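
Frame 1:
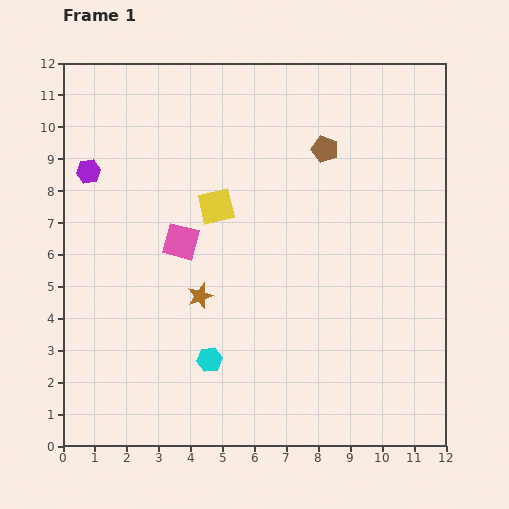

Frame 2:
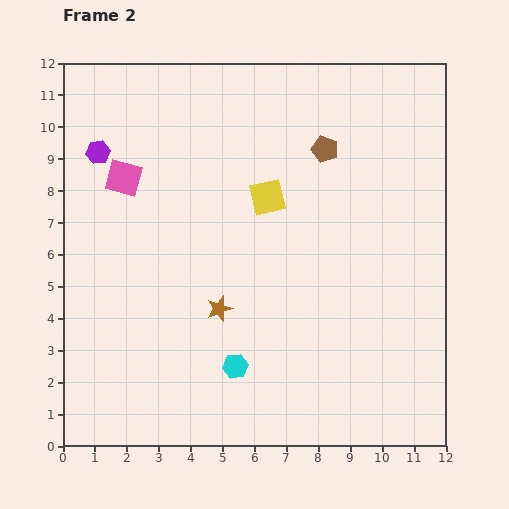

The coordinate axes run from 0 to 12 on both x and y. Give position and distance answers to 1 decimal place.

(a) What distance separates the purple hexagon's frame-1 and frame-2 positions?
0.7

The purple hexagon moved from (0.8, 8.6) to (1.1, 9.2), a distance of √(0.3² + 0.6²) ≈ 0.7.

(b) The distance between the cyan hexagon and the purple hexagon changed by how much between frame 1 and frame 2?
+1.0

Distance in frame 1: 7.0. Distance in frame 2: 8.0.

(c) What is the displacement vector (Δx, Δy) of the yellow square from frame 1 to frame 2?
(1.6, 0.3)

The yellow square was at (4.8, 7.5) in frame 1 and (6.4, 7.8) in frame 2.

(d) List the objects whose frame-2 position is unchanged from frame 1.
the brown pentagon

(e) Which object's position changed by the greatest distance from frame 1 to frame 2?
the pink square

(moved 2.7; next 1.6)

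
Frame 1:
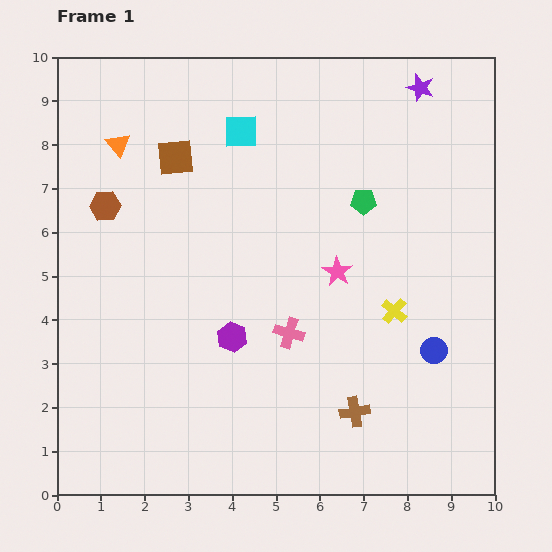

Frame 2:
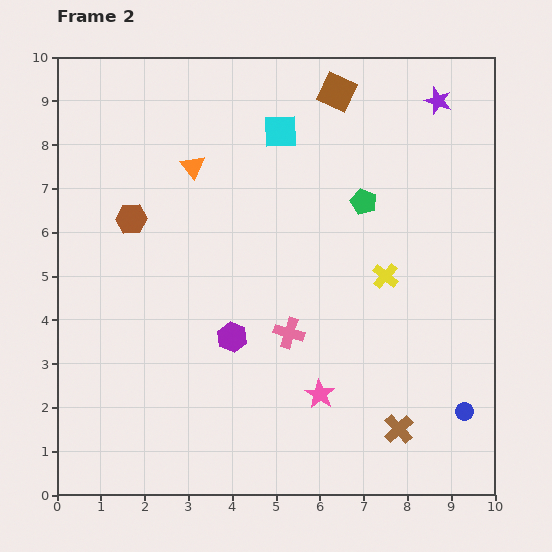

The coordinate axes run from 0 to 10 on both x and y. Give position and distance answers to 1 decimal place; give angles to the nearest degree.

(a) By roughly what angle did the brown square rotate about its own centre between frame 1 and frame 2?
30° clockwise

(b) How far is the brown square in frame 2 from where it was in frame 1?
4.0

The brown square moved from (2.7, 7.7) to (6.4, 9.2), a distance of √(3.7² + 1.5²) ≈ 4.0.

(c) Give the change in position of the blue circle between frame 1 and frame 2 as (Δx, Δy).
(0.7, -1.4)

The blue circle was at (8.6, 3.3) in frame 1 and (9.3, 1.9) in frame 2.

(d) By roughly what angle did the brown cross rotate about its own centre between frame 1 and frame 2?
32° counter-clockwise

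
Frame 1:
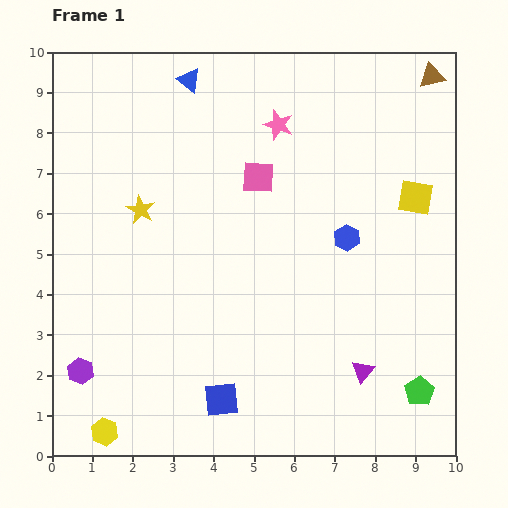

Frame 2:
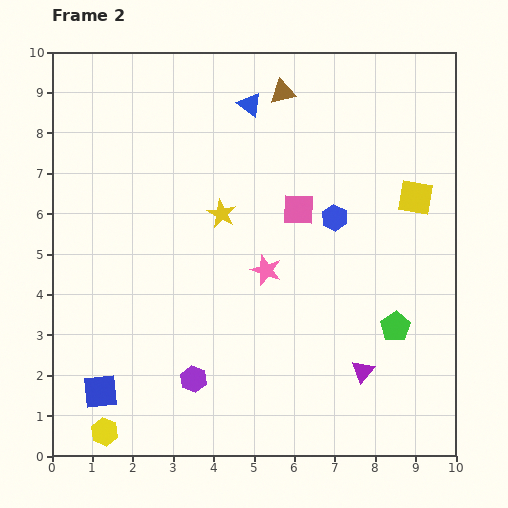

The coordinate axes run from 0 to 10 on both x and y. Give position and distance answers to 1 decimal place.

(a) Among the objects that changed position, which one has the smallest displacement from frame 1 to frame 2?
the blue hexagon

(moved 0.6)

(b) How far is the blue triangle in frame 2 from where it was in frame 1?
1.6

The blue triangle moved from (3.4, 9.3) to (4.9, 8.7), a distance of √(1.5² + 0.6²) ≈ 1.6.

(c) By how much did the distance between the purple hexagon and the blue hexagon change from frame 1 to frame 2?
-2.1

Distance in frame 1: 7.4. Distance in frame 2: 5.3.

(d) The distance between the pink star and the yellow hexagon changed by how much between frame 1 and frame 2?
-3.0

Distance in frame 1: 8.7. Distance in frame 2: 5.7.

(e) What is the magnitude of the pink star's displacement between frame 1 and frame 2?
3.6

The pink star moved from (5.6, 8.2) to (5.3, 4.6), a distance of √(0.3² + 3.6²) ≈ 3.6.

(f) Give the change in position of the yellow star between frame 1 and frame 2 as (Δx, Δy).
(2.0, -0.1)

The yellow star was at (2.2, 6.1) in frame 1 and (4.2, 6.0) in frame 2.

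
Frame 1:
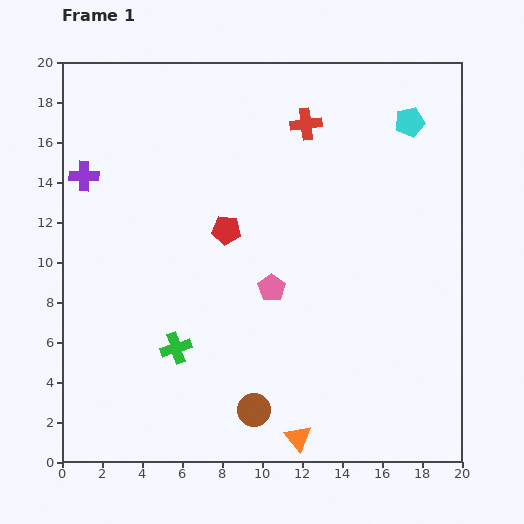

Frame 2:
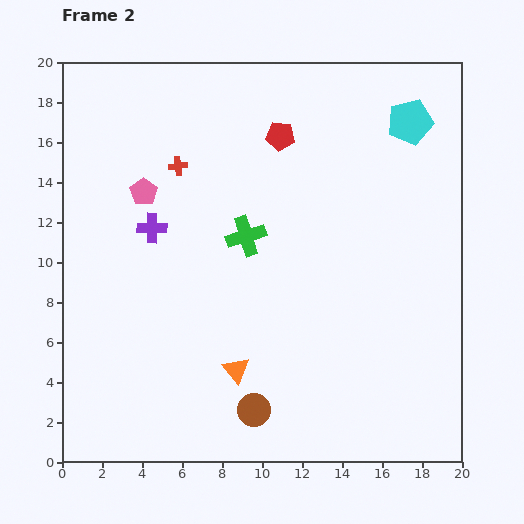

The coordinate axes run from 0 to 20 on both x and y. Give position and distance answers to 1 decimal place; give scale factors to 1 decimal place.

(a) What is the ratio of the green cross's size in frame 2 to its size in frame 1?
1.3×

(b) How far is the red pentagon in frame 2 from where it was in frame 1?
5.4

The red pentagon moved from (8.2, 11.6) to (10.9, 16.3), a distance of √(2.7² + 4.7²) ≈ 5.4.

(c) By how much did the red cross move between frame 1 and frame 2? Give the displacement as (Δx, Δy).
(-6.4, -2.1)

The red cross was at (12.2, 16.9) in frame 1 and (5.8, 14.8) in frame 2.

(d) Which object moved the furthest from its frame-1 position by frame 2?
the pink pentagon

(moved 8.0; next 6.7)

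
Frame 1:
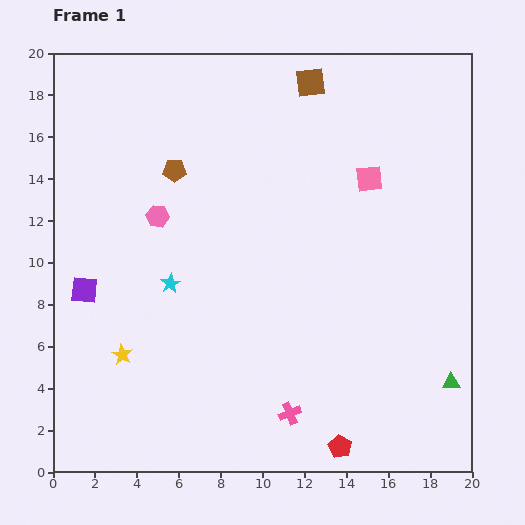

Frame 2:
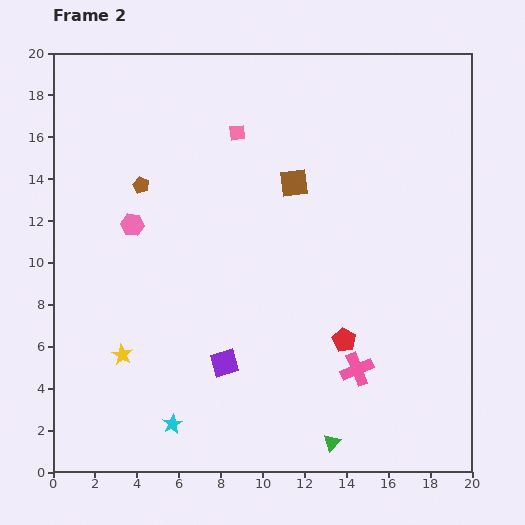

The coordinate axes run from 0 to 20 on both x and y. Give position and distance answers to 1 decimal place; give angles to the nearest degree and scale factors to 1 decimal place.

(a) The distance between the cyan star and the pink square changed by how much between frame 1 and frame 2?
+3.5

Distance in frame 1: 10.7. Distance in frame 2: 14.2.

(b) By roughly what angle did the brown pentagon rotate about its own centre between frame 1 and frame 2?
24° clockwise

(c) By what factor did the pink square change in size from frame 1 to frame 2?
0.6×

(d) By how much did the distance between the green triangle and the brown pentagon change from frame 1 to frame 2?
-1.3

Distance in frame 1: 16.6. Distance in frame 2: 15.3.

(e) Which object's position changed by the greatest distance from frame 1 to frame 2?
the purple square

(moved 7.6; next 6.7)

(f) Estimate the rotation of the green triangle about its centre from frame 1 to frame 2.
45° counter-clockwise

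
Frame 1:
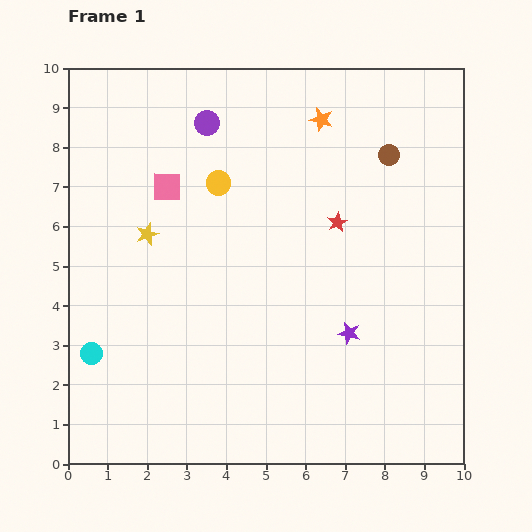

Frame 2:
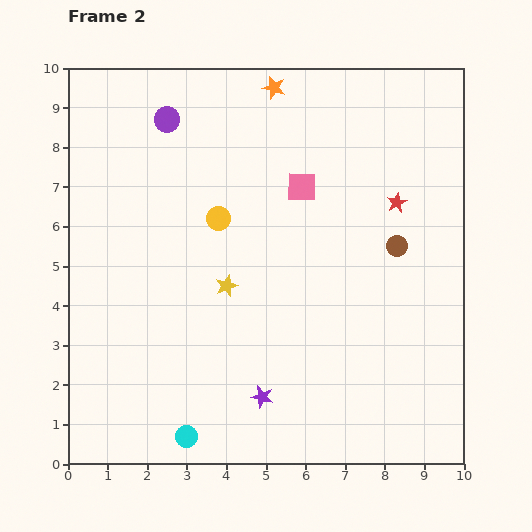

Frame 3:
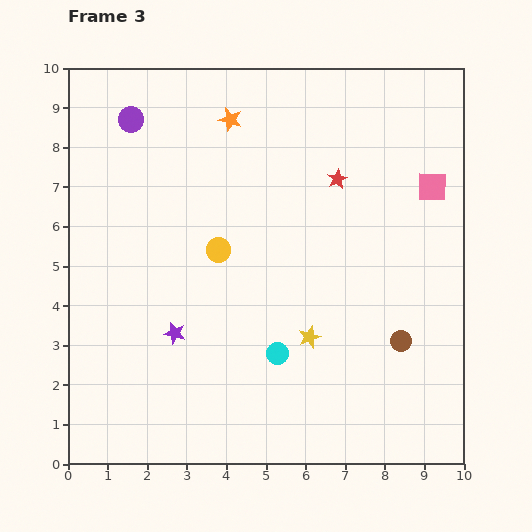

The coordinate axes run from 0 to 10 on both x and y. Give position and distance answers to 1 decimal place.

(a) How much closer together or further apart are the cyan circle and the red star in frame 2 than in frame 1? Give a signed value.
+0.9

Distance in frame 1: 7.0. Distance in frame 2: 7.9.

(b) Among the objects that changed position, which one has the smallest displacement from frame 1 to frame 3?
the red star

(moved 1.1)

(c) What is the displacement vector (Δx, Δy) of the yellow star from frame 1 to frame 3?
(4.1, -2.6)

The yellow star was at (2.0, 5.8) in frame 1 and (6.1, 3.2) in frame 3.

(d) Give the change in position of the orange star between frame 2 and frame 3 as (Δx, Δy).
(-1.1, -0.8)

The orange star was at (5.2, 9.5) in frame 2 and (4.1, 8.7) in frame 3.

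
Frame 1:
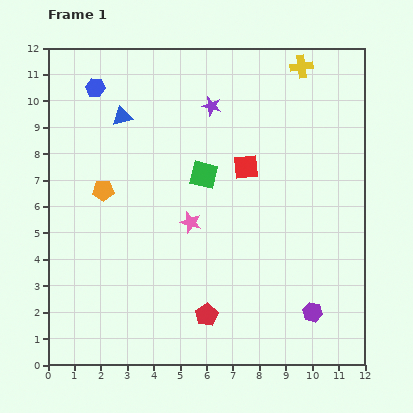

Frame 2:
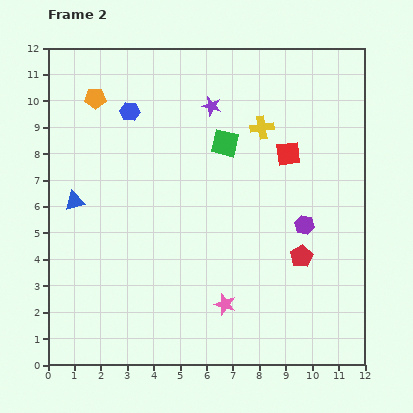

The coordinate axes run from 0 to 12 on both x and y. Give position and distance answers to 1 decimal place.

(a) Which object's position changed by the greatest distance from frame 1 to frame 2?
the red pentagon

(moved 4.2; next 3.7)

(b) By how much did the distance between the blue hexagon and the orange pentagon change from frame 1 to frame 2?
-2.5

Distance in frame 1: 3.9. Distance in frame 2: 1.4.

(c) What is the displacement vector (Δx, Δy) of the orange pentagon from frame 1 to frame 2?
(-0.3, 3.5)

The orange pentagon was at (2.1, 6.6) in frame 1 and (1.8, 10.1) in frame 2.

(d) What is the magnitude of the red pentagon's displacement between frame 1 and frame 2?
4.2

The red pentagon moved from (6.0, 1.9) to (9.6, 4.1), a distance of √(3.6² + 2.2²) ≈ 4.2.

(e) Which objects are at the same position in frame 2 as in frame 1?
the purple star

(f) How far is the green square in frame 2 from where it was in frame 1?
1.4

The green square moved from (5.9, 7.2) to (6.7, 8.4), a distance of √(0.8² + 1.2²) ≈ 1.4.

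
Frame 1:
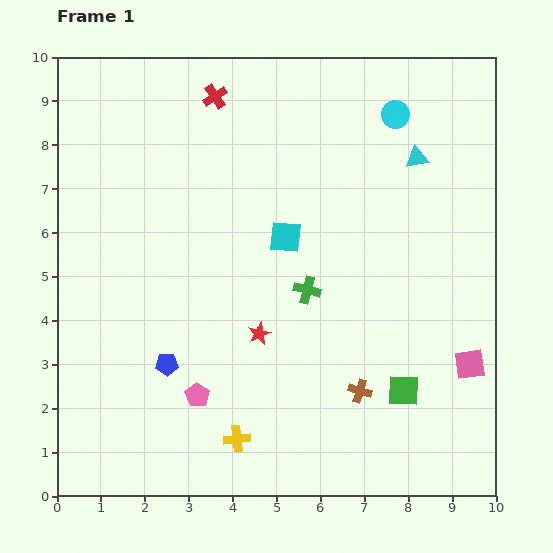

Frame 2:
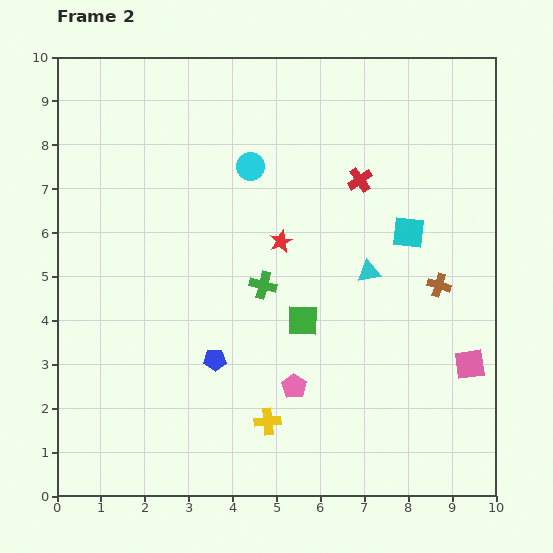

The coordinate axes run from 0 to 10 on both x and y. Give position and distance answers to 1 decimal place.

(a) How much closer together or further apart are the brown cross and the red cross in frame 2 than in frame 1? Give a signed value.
-4.5

Distance in frame 1: 7.5. Distance in frame 2: 3.0.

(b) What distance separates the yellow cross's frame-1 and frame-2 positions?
0.8

The yellow cross moved from (4.1, 1.3) to (4.8, 1.7), a distance of √(0.7² + 0.4²) ≈ 0.8.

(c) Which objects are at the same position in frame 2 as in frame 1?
the pink square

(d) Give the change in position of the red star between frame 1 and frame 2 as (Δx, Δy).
(0.5, 2.1)

The red star was at (4.6, 3.7) in frame 1 and (5.1, 5.8) in frame 2.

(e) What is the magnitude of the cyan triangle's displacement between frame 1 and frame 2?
2.8

The cyan triangle moved from (8.2, 7.7) to (7.1, 5.1), a distance of √(1.1² + 2.6²) ≈ 2.8.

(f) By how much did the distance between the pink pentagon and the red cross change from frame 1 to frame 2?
-1.9

Distance in frame 1: 6.8. Distance in frame 2: 4.9.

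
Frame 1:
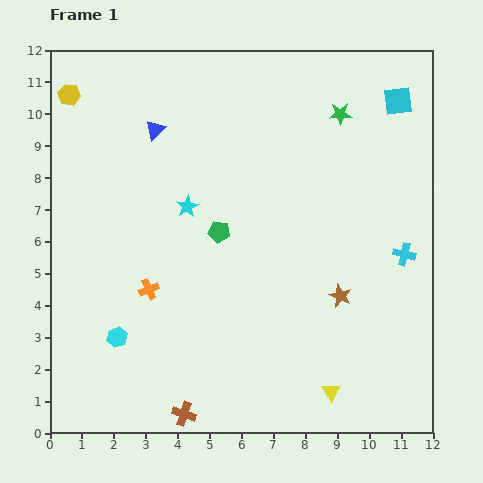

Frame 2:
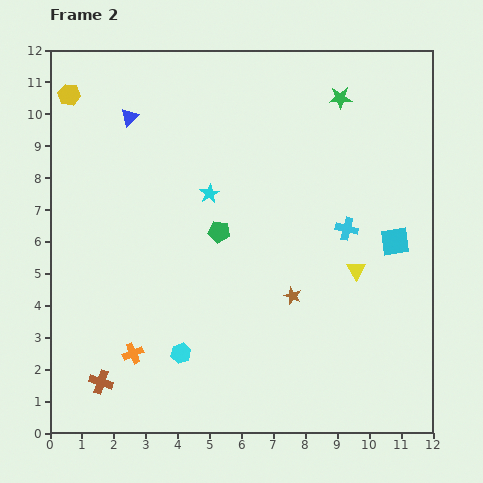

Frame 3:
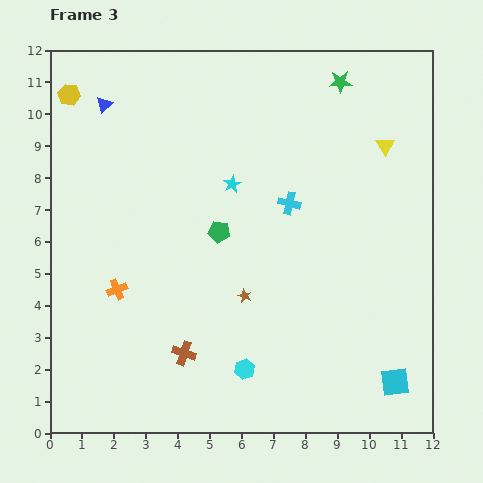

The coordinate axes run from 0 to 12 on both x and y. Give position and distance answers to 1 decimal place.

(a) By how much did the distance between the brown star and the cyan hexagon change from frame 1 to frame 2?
-3.2

Distance in frame 1: 7.1. Distance in frame 2: 3.9.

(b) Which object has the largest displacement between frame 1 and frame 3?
the cyan square

(moved 8.8; next 7.9)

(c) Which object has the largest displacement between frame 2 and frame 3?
the cyan square

(moved 4.4; next 4.0)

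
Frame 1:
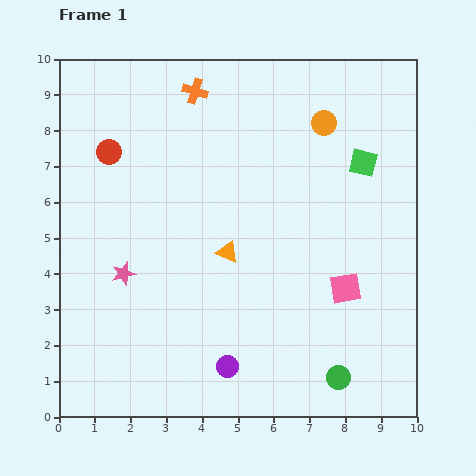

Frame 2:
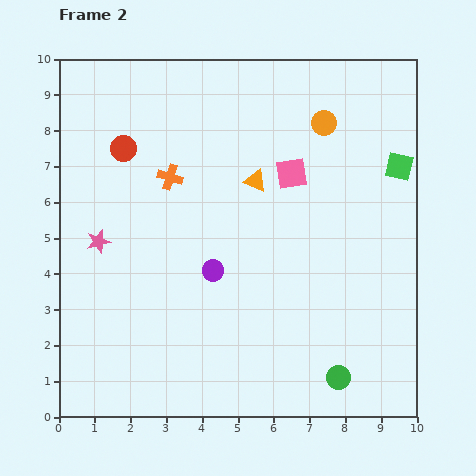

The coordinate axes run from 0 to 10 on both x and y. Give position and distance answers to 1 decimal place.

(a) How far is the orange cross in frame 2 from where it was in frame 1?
2.5

The orange cross moved from (3.8, 9.1) to (3.1, 6.7), a distance of √(0.7² + 2.4²) ≈ 2.5.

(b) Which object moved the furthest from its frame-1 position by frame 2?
the pink square

(moved 3.5; next 2.7)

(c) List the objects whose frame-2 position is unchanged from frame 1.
the orange circle, the green circle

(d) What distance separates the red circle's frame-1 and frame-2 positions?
0.4

The red circle moved from (1.4, 7.4) to (1.8, 7.5), a distance of √(0.4² + 0.1²) ≈ 0.4.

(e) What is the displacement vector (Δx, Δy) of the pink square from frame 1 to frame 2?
(-1.5, 3.2)

The pink square was at (8.0, 3.6) in frame 1 and (6.5, 6.8) in frame 2.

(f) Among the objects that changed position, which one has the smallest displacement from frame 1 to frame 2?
the red circle

(moved 0.4)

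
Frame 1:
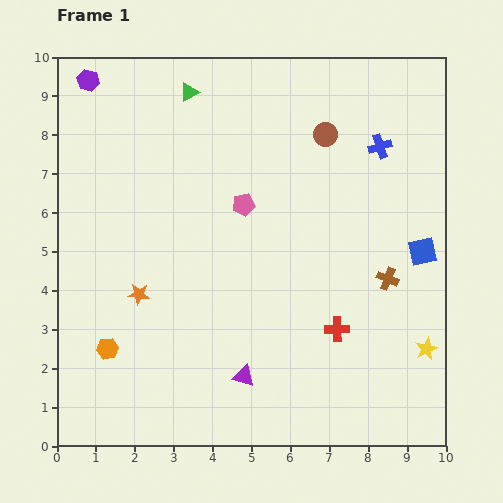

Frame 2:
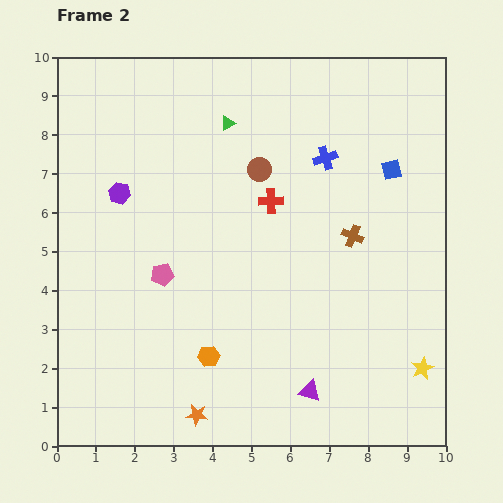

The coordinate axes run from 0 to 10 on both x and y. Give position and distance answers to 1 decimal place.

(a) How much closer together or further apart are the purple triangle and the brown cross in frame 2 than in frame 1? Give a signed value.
-0.4

Distance in frame 1: 4.5. Distance in frame 2: 4.1.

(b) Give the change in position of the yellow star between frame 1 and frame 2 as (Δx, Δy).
(-0.1, -0.5)

The yellow star was at (9.5, 2.5) in frame 1 and (9.4, 2.0) in frame 2.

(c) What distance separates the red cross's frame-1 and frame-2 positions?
3.7

The red cross moved from (7.2, 3.0) to (5.5, 6.3), a distance of √(1.7² + 3.3²) ≈ 3.7.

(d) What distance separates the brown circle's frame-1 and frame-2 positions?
1.9

The brown circle moved from (6.9, 8.0) to (5.2, 7.1), a distance of √(1.7² + 0.9²) ≈ 1.9.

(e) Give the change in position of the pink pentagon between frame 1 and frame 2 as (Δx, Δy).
(-2.1, -1.8)

The pink pentagon was at (4.8, 6.2) in frame 1 and (2.7, 4.4) in frame 2.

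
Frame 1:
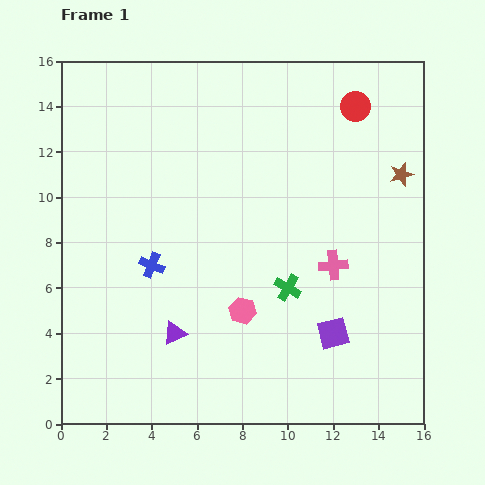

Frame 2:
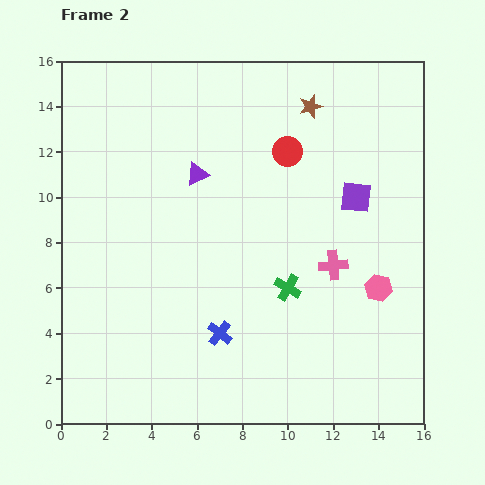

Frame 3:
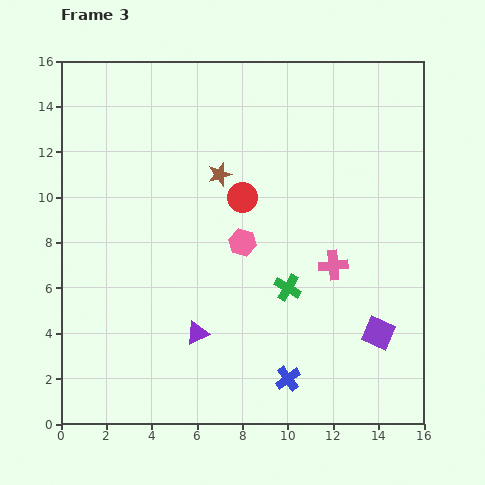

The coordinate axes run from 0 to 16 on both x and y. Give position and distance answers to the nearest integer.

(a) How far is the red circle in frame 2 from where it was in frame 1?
4

The red circle moved from (13, 14) to (10, 12), a distance of √(3² + 2²) ≈ 4.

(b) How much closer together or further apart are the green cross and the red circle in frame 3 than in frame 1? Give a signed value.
-5

Distance in frame 1: 9. Distance in frame 3: 4.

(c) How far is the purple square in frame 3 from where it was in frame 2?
6

The purple square moved from (13, 10) to (14, 4), a distance of √(1² + 6²) ≈ 6.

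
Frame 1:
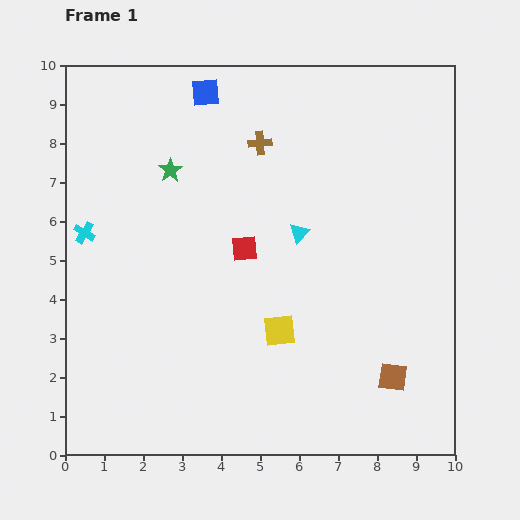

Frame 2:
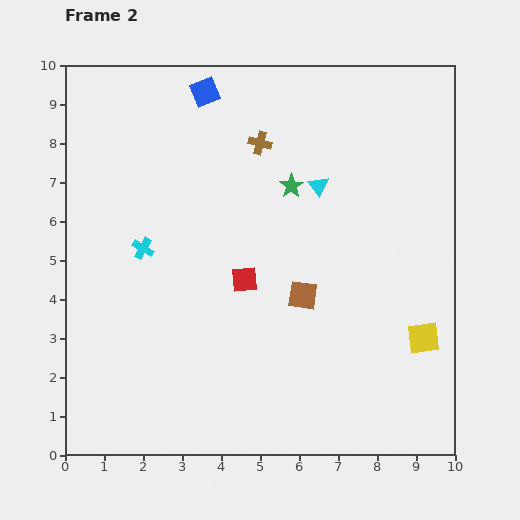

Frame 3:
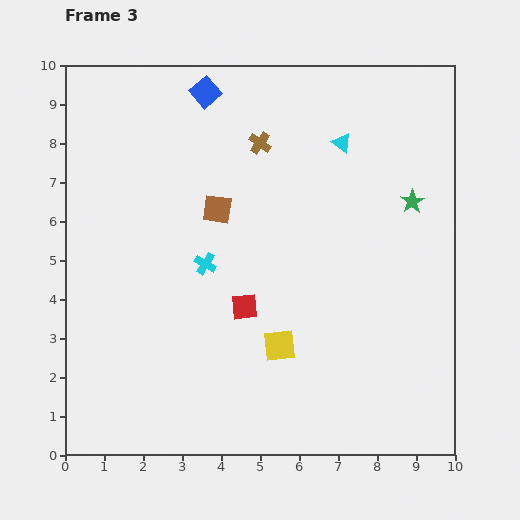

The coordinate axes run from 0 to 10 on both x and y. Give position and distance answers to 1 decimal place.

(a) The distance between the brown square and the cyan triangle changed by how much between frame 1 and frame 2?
-1.6

Distance in frame 1: 4.4. Distance in frame 2: 2.8.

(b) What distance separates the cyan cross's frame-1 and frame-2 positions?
1.6

The cyan cross moved from (0.5, 5.7) to (2.0, 5.3), a distance of √(1.5² + 0.4²) ≈ 1.6.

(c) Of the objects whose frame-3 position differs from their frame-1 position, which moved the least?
the yellow square

(moved 0.4)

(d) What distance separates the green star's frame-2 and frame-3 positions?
3.1

The green star moved from (5.8, 6.9) to (8.9, 6.5), a distance of √(3.1² + 0.4²) ≈ 3.1.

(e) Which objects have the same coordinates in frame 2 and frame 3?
the blue square, the brown cross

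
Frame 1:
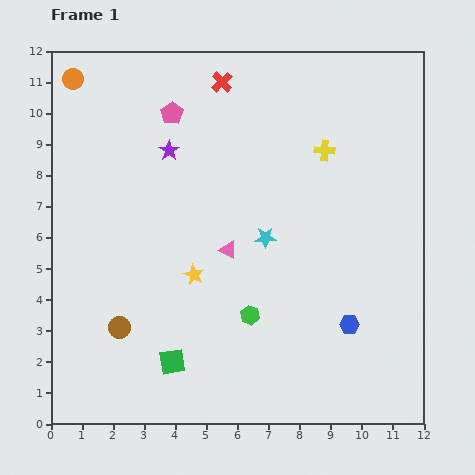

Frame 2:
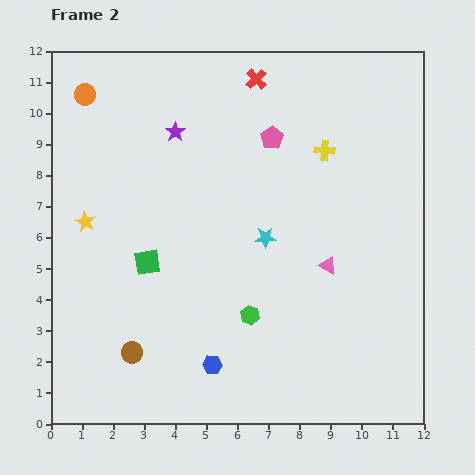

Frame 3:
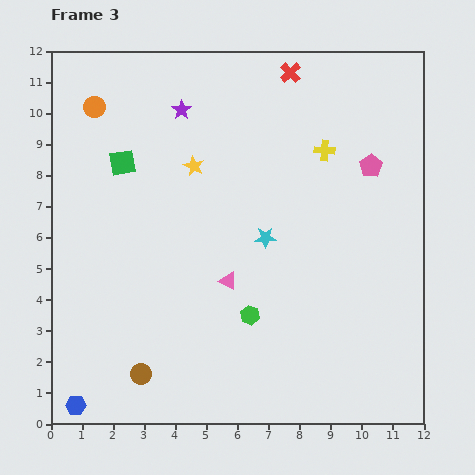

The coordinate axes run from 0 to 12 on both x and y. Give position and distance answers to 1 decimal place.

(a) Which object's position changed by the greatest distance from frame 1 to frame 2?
the blue hexagon

(moved 4.6; next 3.9)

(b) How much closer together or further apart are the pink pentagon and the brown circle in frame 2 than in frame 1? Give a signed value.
+1.1

Distance in frame 1: 7.1. Distance in frame 2: 8.2.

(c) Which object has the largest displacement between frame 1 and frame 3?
the blue hexagon

(moved 9.2; next 6.6)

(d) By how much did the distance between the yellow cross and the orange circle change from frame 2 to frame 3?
-0.4

Distance in frame 2: 7.9. Distance in frame 3: 7.5.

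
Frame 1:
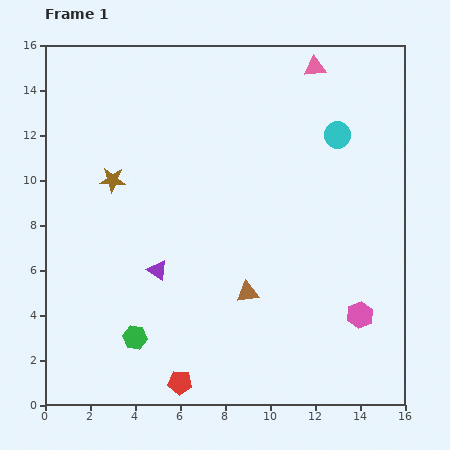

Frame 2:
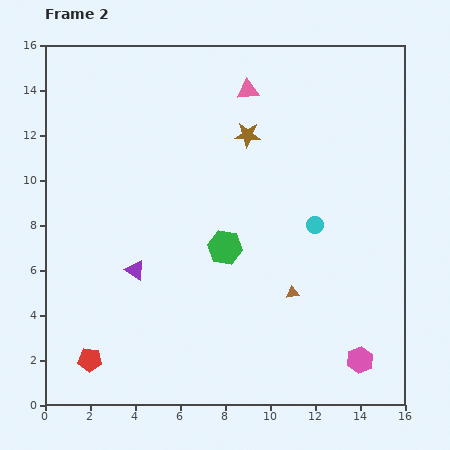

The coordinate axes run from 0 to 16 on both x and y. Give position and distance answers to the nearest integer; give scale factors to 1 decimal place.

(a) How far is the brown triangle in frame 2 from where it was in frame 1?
2

The brown triangle moved from (9, 5) to (11, 5), a distance of √(2² + 0²) ≈ 2.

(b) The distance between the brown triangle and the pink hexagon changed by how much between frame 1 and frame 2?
-1

Distance in frame 1: 5. Distance in frame 2: 4.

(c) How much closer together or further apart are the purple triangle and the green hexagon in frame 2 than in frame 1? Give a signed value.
+1

Distance in frame 1: 3. Distance in frame 2: 4.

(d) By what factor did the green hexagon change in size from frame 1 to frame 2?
1.4×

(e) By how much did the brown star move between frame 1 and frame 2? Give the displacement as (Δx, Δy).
(6, 2)

The brown star was at (3, 10) in frame 1 and (9, 12) in frame 2.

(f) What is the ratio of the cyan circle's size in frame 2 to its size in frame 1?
0.6×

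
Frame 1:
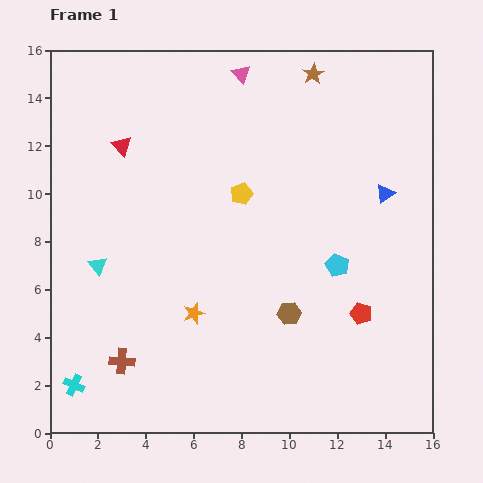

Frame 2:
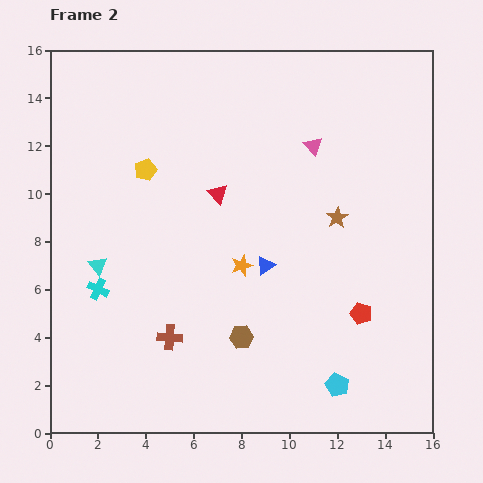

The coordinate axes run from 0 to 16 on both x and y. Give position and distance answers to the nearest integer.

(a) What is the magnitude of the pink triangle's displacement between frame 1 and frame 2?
4

The pink triangle moved from (8, 15) to (11, 12), a distance of √(3² + 3²) ≈ 4.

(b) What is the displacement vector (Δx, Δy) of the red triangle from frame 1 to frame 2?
(4, -2)

The red triangle was at (3, 12) in frame 1 and (7, 10) in frame 2.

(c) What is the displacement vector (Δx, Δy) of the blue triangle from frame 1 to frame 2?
(-5, -3)

The blue triangle was at (14, 10) in frame 1 and (9, 7) in frame 2.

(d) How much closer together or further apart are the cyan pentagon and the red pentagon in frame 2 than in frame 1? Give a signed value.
+1

Distance in frame 1: 2. Distance in frame 2: 3.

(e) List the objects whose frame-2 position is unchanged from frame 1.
the cyan triangle, the red pentagon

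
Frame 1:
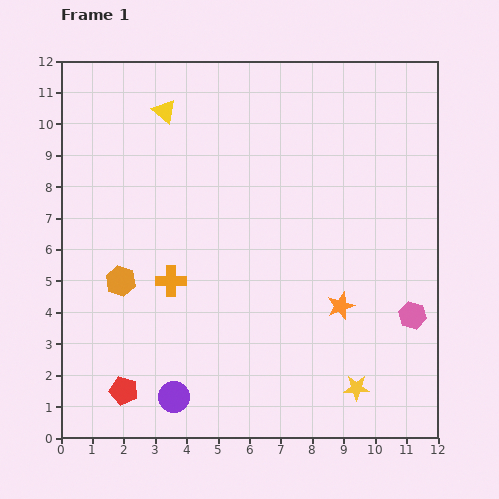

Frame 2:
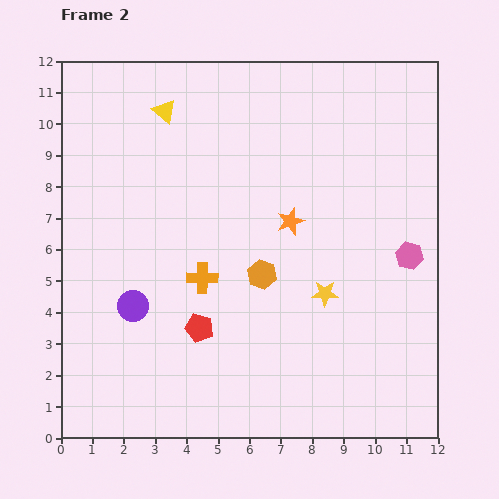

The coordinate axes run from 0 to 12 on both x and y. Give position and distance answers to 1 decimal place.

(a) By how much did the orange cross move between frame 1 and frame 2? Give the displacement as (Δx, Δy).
(1.0, 0.1)

The orange cross was at (3.5, 5.0) in frame 1 and (4.5, 5.1) in frame 2.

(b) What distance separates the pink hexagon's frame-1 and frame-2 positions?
1.9

The pink hexagon moved from (11.2, 3.9) to (11.1, 5.8), a distance of √(0.1² + 1.9²) ≈ 1.9.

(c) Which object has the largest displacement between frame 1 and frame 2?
the orange hexagon

(moved 4.5; next 3.2)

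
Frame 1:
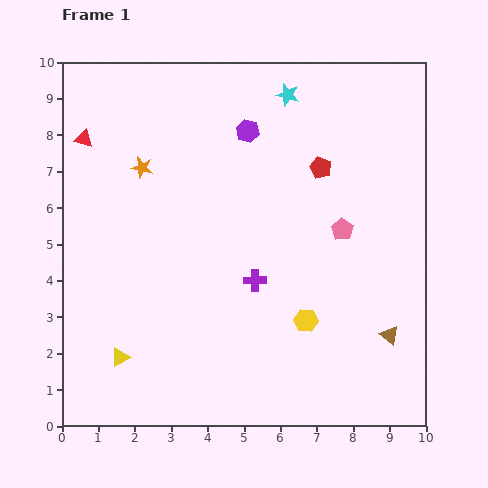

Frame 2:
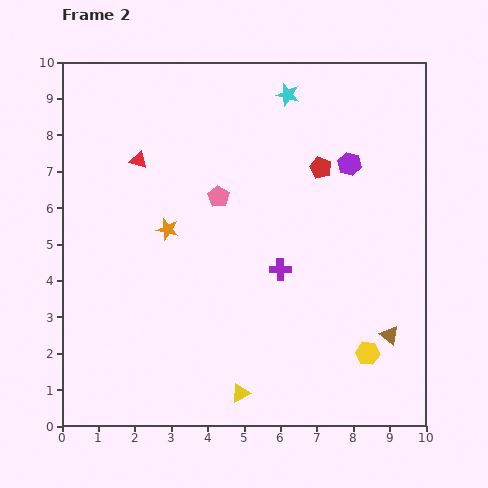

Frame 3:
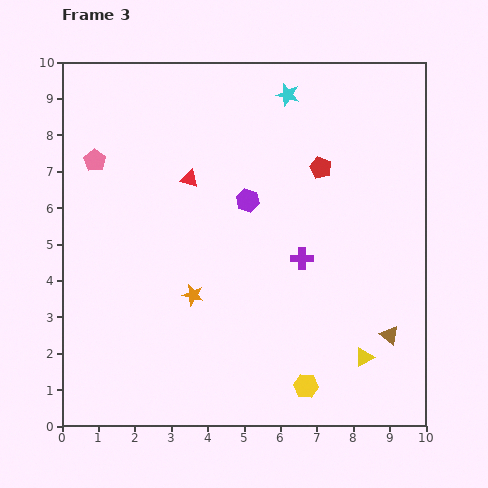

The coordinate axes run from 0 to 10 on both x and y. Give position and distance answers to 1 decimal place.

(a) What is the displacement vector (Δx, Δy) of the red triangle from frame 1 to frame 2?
(1.5, -0.6)

The red triangle was at (0.6, 7.9) in frame 1 and (2.1, 7.3) in frame 2.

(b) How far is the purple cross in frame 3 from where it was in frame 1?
1.4

The purple cross moved from (5.3, 4.0) to (6.6, 4.6), a distance of √(1.3² + 0.6²) ≈ 1.4.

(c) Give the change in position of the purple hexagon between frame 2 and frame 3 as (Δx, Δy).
(-2.8, -1.0)

The purple hexagon was at (7.9, 7.2) in frame 2 and (5.1, 6.2) in frame 3.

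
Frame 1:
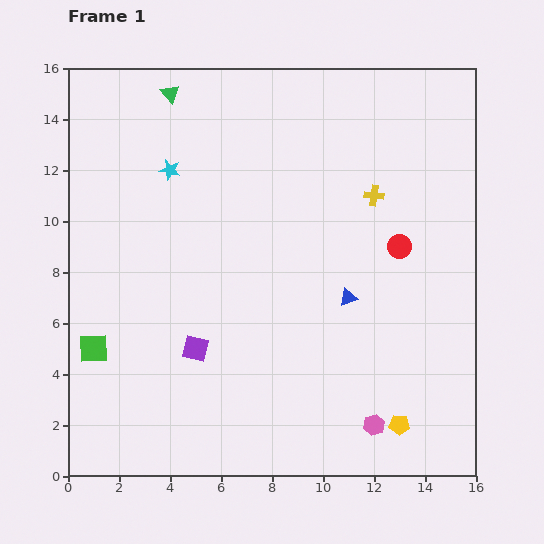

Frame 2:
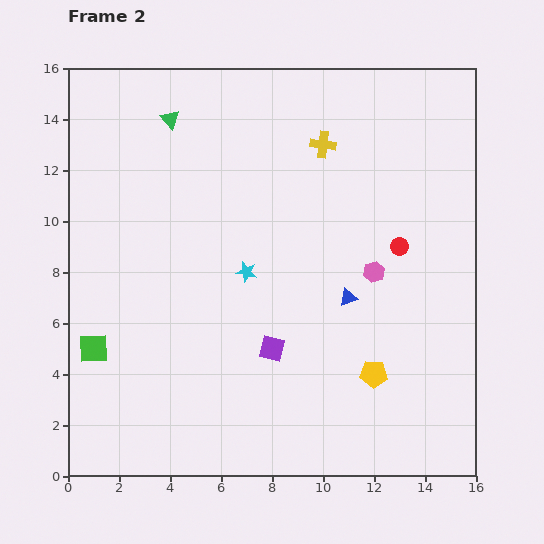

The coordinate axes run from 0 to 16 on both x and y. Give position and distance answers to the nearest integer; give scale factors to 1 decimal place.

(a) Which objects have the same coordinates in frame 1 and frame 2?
the blue triangle, the red circle, the green square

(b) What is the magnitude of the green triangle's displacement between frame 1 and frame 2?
1

The green triangle moved from (4, 15) to (4, 14), a distance of √(0² + 1²) ≈ 1.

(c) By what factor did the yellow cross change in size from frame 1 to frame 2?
1.3×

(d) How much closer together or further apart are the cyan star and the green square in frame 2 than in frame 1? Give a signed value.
-1

Distance in frame 1: 8. Distance in frame 2: 7.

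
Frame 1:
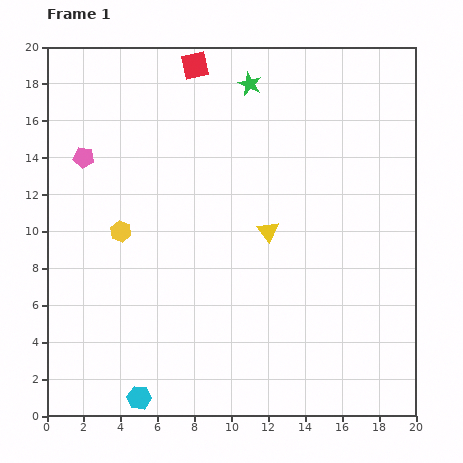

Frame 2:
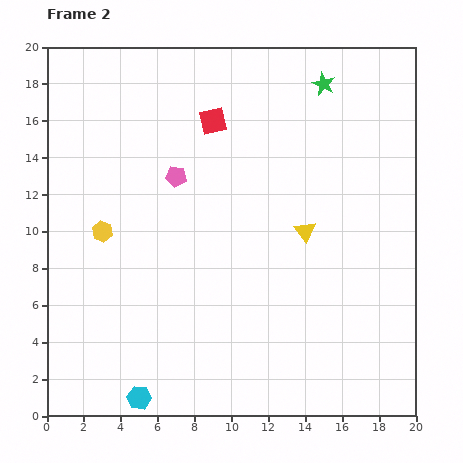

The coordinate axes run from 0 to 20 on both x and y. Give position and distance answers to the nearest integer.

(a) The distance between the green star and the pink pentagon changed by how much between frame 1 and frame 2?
-1

Distance in frame 1: 10. Distance in frame 2: 9.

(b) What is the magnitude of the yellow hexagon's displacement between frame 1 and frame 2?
1

The yellow hexagon moved from (4, 10) to (3, 10), a distance of √(1² + 0²) ≈ 1.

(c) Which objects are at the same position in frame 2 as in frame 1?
the cyan hexagon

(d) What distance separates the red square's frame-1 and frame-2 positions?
3

The red square moved from (8, 19) to (9, 16), a distance of √(1² + 3²) ≈ 3.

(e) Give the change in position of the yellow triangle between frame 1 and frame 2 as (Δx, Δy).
(2, 0)

The yellow triangle was at (12, 10) in frame 1 and (14, 10) in frame 2.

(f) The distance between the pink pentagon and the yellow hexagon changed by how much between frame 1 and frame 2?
+1

Distance in frame 1: 4. Distance in frame 2: 5.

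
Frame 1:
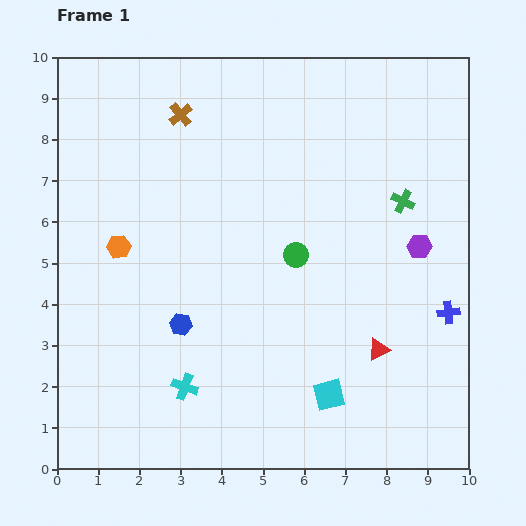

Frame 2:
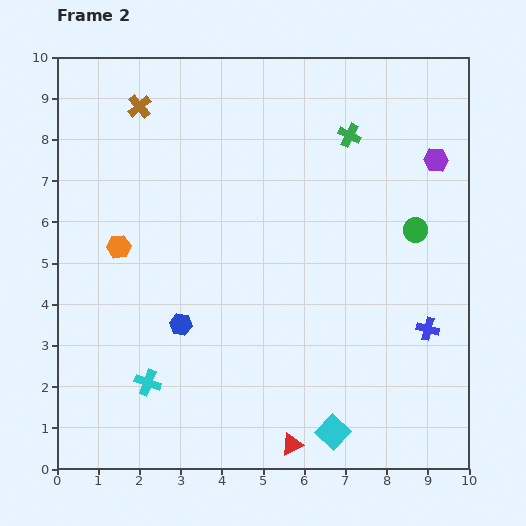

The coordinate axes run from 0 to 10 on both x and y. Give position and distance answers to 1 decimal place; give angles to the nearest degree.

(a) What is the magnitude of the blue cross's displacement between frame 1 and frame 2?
0.6

The blue cross moved from (9.5, 3.8) to (9.0, 3.4), a distance of √(0.5² + 0.4²) ≈ 0.6.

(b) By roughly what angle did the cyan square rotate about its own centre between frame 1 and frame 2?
33° counter-clockwise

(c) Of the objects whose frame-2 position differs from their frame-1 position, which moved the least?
the blue cross

(moved 0.6)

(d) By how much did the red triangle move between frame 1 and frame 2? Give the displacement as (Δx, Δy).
(-2.1, -2.3)

The red triangle was at (7.8, 2.9) in frame 1 and (5.7, 0.6) in frame 2.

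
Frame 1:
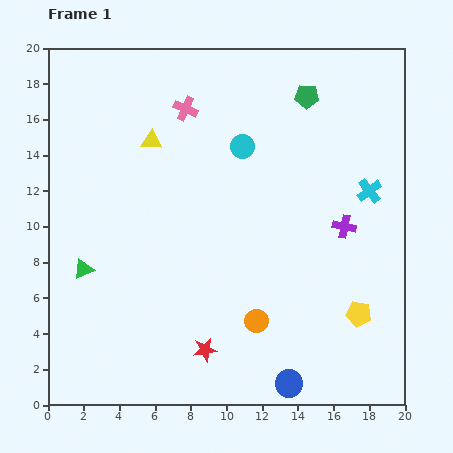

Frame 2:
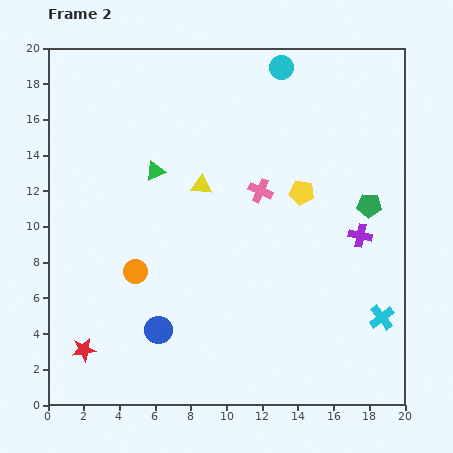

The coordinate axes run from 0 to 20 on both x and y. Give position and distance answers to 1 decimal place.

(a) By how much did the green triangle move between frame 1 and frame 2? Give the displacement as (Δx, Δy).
(4.0, 5.5)

The green triangle was at (2.0, 7.6) in frame 1 and (6.0, 13.1) in frame 2.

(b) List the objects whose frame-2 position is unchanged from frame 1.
none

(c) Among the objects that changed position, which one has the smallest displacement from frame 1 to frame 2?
the purple cross

(moved 1.0)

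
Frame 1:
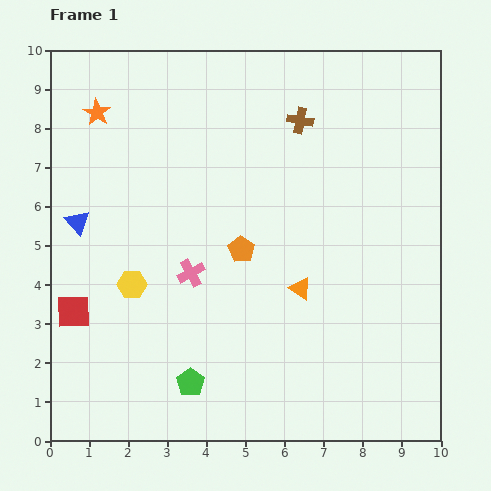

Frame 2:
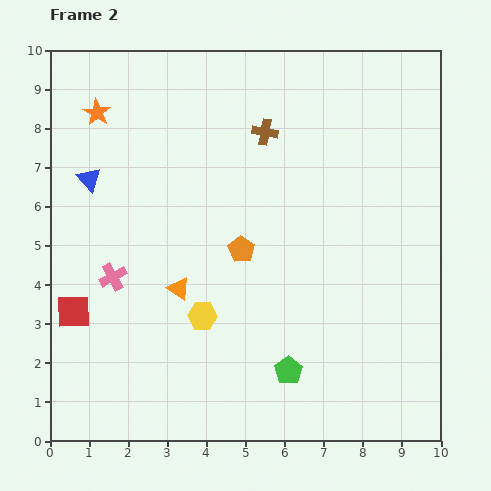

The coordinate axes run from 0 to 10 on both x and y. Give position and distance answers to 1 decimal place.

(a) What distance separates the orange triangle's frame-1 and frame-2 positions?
3.1

The orange triangle moved from (6.4, 3.9) to (3.3, 3.9), a distance of √(3.1² + 0.0²) ≈ 3.1.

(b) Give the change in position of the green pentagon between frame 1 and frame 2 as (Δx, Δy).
(2.5, 0.3)

The green pentagon was at (3.6, 1.5) in frame 1 and (6.1, 1.8) in frame 2.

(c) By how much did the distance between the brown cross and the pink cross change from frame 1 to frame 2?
+0.6

Distance in frame 1: 4.8. Distance in frame 2: 5.4.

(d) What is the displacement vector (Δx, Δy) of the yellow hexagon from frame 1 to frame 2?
(1.8, -0.8)

The yellow hexagon was at (2.1, 4.0) in frame 1 and (3.9, 3.2) in frame 2.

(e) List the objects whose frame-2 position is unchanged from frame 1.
the orange pentagon, the red square, the orange star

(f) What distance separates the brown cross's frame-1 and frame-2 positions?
0.9

The brown cross moved from (6.4, 8.2) to (5.5, 7.9), a distance of √(0.9² + 0.3²) ≈ 0.9.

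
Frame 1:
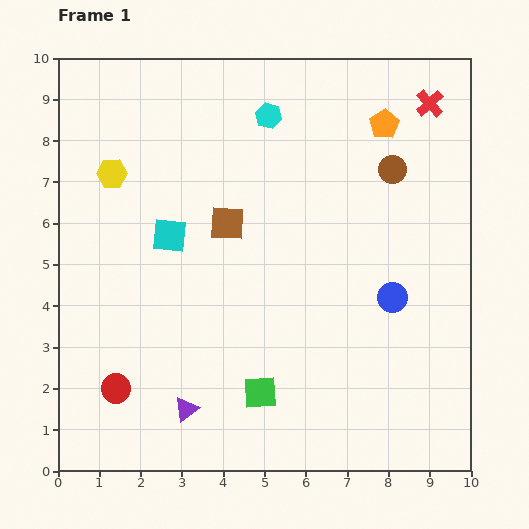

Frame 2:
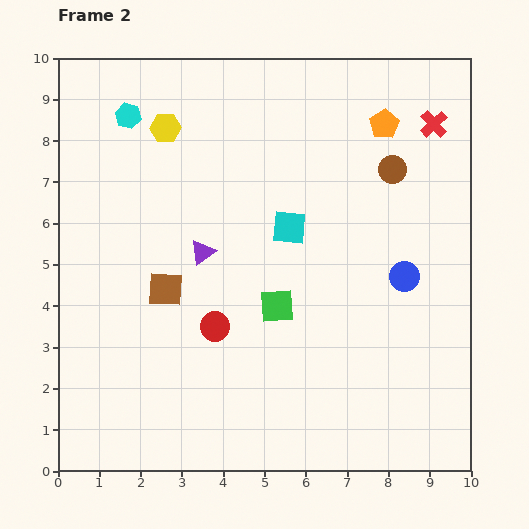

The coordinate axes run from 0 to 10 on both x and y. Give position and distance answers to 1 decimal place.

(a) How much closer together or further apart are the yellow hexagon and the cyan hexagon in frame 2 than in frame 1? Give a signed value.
-3.1

Distance in frame 1: 4.0. Distance in frame 2: 0.9.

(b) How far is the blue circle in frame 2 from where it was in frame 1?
0.6

The blue circle moved from (8.1, 4.2) to (8.4, 4.7), a distance of √(0.3² + 0.5²) ≈ 0.6.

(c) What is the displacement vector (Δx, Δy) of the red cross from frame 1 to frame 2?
(0.1, -0.5)

The red cross was at (9.0, 8.9) in frame 1 and (9.1, 8.4) in frame 2.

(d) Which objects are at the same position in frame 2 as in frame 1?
the orange pentagon, the brown circle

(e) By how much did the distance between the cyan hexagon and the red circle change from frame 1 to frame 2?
-2.1

Distance in frame 1: 7.6. Distance in frame 2: 5.5.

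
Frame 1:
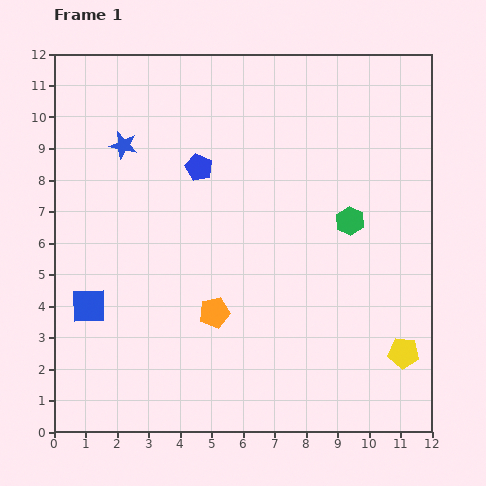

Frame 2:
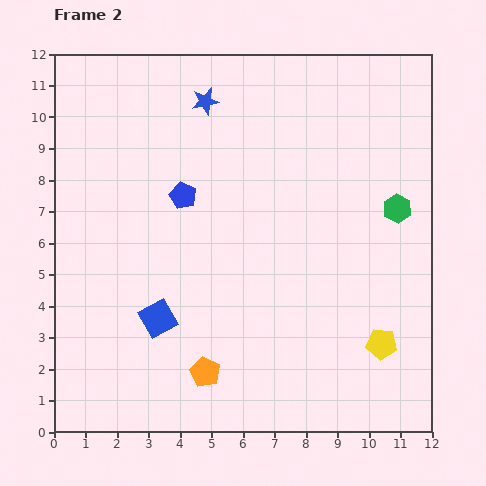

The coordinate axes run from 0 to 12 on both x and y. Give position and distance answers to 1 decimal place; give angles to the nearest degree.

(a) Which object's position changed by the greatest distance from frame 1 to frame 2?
the blue star

(moved 3.0; next 2.2)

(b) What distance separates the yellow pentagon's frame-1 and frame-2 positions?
0.8

The yellow pentagon moved from (11.1, 2.5) to (10.4, 2.8), a distance of √(0.7² + 0.3²) ≈ 0.8.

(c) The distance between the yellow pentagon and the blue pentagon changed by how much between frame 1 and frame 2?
-0.9

Distance in frame 1: 8.8. Distance in frame 2: 7.9.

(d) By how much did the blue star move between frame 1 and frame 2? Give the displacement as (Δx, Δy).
(2.6, 1.4)

The blue star was at (2.2, 9.1) in frame 1 and (4.8, 10.5) in frame 2.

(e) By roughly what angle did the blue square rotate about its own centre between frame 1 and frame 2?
28° counter-clockwise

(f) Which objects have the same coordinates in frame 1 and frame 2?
none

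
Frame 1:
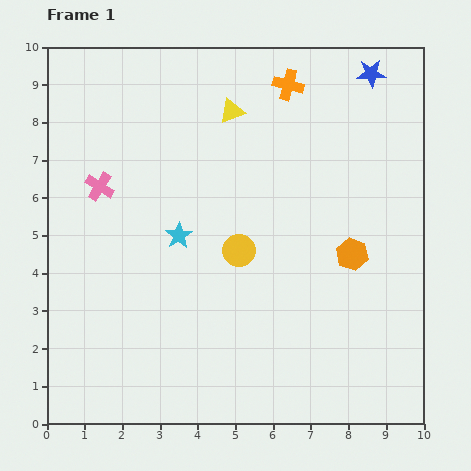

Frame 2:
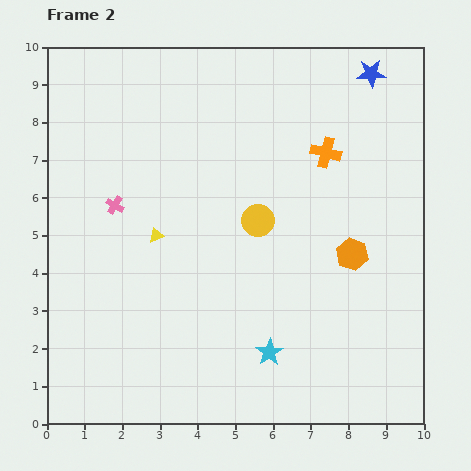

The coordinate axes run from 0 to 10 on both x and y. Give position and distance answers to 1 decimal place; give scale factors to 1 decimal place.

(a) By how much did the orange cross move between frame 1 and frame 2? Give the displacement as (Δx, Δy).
(1.0, -1.8)

The orange cross was at (6.4, 9.0) in frame 1 and (7.4, 7.2) in frame 2.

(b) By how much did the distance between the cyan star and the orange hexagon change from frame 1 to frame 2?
-1.2

Distance in frame 1: 4.6. Distance in frame 2: 3.4.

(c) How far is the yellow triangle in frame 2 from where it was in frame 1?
3.9

The yellow triangle moved from (4.9, 8.3) to (2.9, 5.0), a distance of √(2.0² + 3.3²) ≈ 3.9.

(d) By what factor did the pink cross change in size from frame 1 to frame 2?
0.6×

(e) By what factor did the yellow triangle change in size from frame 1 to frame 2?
0.6×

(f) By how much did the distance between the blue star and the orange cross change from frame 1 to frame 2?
+0.2

Distance in frame 1: 2.2. Distance in frame 2: 2.4.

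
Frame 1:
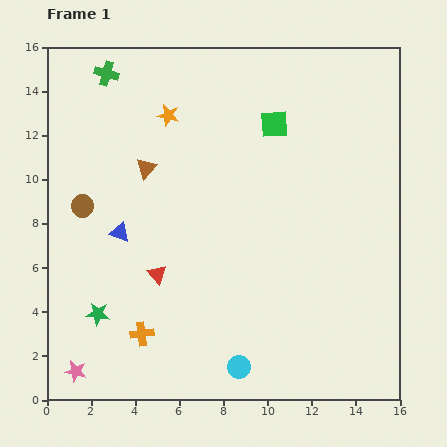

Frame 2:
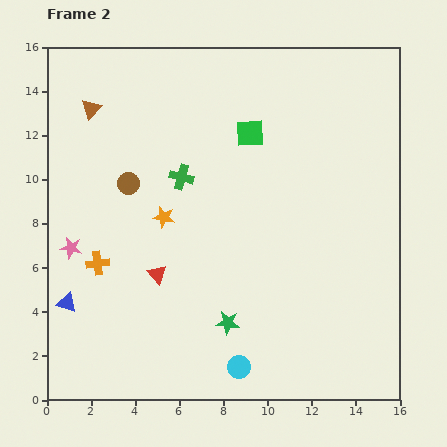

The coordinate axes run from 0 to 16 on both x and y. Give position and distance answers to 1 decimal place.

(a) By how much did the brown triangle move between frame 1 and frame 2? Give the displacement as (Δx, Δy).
(-2.5, 2.7)

The brown triangle was at (4.5, 10.5) in frame 1 and (2.0, 13.2) in frame 2.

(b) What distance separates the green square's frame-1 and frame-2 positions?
1.2

The green square moved from (10.3, 12.5) to (9.2, 12.1), a distance of √(1.1² + 0.4²) ≈ 1.2.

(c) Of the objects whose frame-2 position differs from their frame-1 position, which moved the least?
the green square

(moved 1.2)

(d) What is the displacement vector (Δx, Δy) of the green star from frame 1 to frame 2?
(5.9, -0.4)

The green star was at (2.3, 3.9) in frame 1 and (8.2, 3.5) in frame 2.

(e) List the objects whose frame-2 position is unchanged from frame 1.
the red triangle, the cyan circle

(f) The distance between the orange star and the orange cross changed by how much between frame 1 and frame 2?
-6.3

Distance in frame 1: 10.0. Distance in frame 2: 3.7.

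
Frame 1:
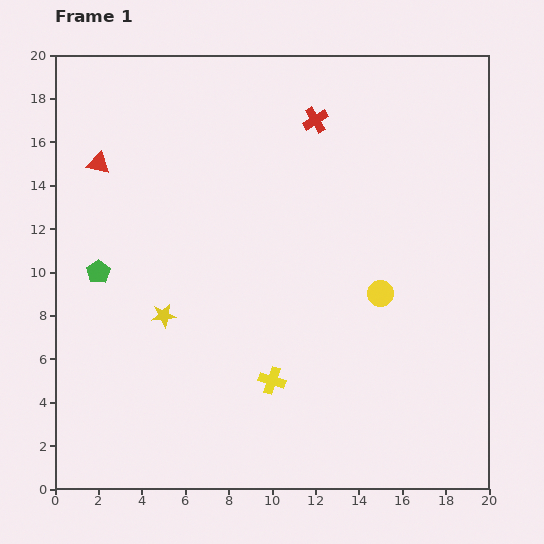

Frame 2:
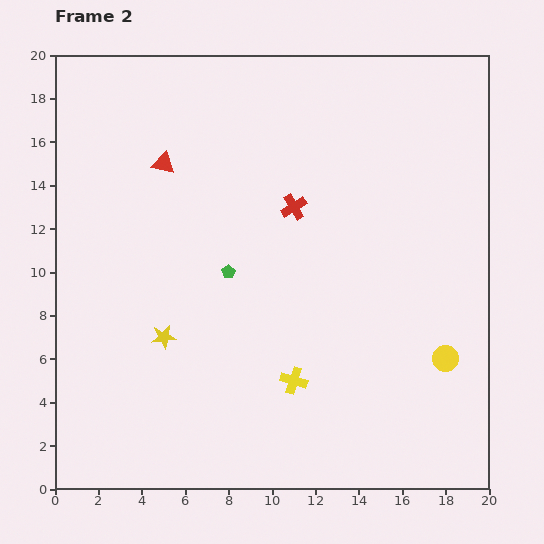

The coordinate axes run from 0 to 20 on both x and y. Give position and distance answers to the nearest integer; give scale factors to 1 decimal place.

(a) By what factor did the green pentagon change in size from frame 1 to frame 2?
0.6×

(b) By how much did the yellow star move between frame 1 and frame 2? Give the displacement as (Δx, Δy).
(0, -1)

The yellow star was at (5, 8) in frame 1 and (5, 7) in frame 2.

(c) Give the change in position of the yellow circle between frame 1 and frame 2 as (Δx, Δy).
(3, -3)

The yellow circle was at (15, 9) in frame 1 and (18, 6) in frame 2.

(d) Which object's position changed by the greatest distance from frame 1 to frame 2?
the green pentagon

(moved 6; next 4)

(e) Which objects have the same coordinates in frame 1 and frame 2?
none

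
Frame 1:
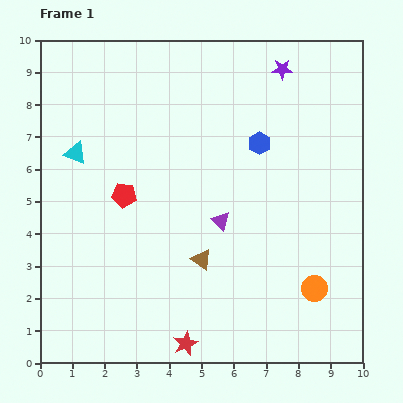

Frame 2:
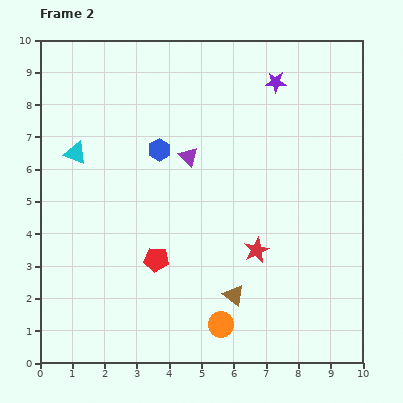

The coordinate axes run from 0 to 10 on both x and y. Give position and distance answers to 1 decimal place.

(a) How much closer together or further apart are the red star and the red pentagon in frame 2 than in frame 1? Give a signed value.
-1.9

Distance in frame 1: 5.0. Distance in frame 2: 3.1.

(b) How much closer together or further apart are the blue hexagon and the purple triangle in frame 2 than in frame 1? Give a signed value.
-1.8

Distance in frame 1: 2.7. Distance in frame 2: 0.9.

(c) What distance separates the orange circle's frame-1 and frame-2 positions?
3.1

The orange circle moved from (8.5, 2.3) to (5.6, 1.2), a distance of √(2.9² + 1.1²) ≈ 3.1.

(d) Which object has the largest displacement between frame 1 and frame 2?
the red star

(moved 3.6; next 3.1)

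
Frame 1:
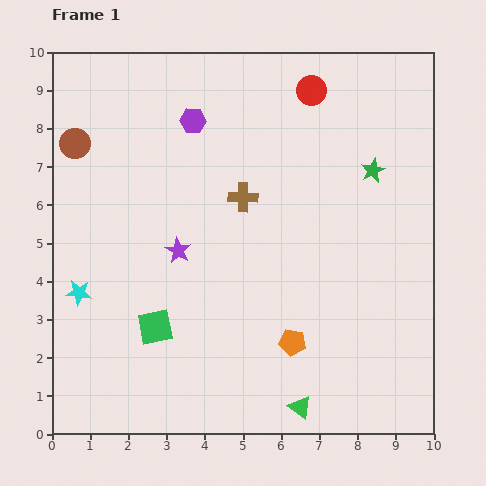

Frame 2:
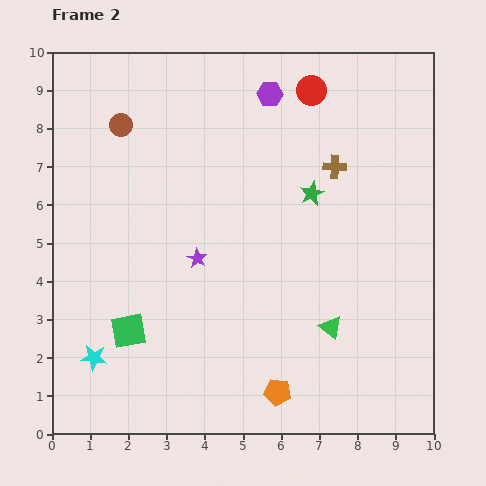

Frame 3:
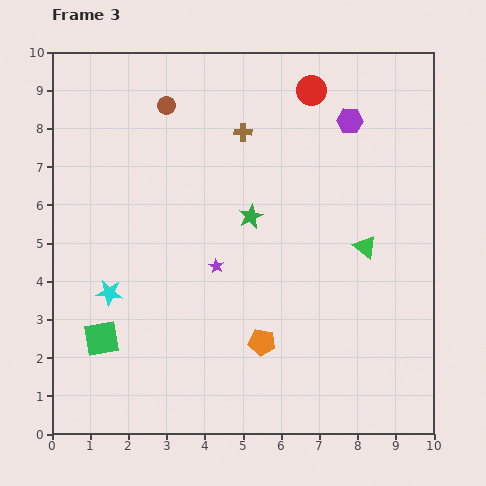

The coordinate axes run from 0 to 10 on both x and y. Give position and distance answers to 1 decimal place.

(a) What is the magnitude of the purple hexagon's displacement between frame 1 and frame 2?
2.1

The purple hexagon moved from (3.7, 8.2) to (5.7, 8.9), a distance of √(2.0² + 0.7²) ≈ 2.1.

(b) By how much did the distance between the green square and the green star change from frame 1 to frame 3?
-2.0

Distance in frame 1: 7.0. Distance in frame 3: 5.0.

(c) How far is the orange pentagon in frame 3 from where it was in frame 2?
1.4

The orange pentagon moved from (5.9, 1.1) to (5.5, 2.4), a distance of √(0.4² + 1.3²) ≈ 1.4.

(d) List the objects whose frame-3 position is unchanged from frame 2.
the red circle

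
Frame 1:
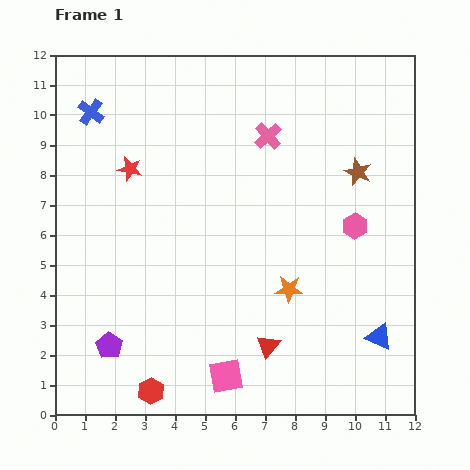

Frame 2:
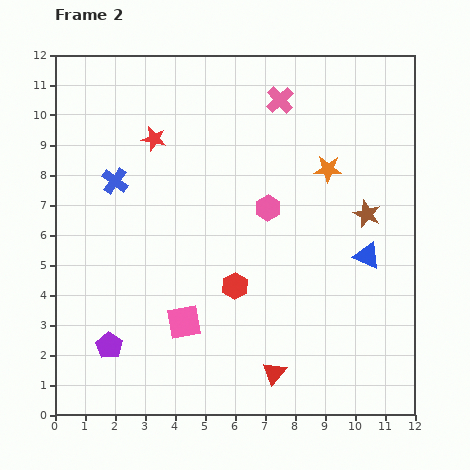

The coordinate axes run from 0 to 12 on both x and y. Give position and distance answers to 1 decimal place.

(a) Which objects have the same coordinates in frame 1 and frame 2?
the purple pentagon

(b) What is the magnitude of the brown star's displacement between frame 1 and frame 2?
1.4

The brown star moved from (10.1, 8.1) to (10.4, 6.7), a distance of √(0.3² + 1.4²) ≈ 1.4.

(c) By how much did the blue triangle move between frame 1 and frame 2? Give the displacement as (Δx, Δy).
(-0.4, 2.7)

The blue triangle was at (10.8, 2.6) in frame 1 and (10.4, 5.3) in frame 2.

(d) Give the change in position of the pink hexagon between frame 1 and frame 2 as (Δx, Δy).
(-2.9, 0.6)

The pink hexagon was at (10.0, 6.3) in frame 1 and (7.1, 6.9) in frame 2.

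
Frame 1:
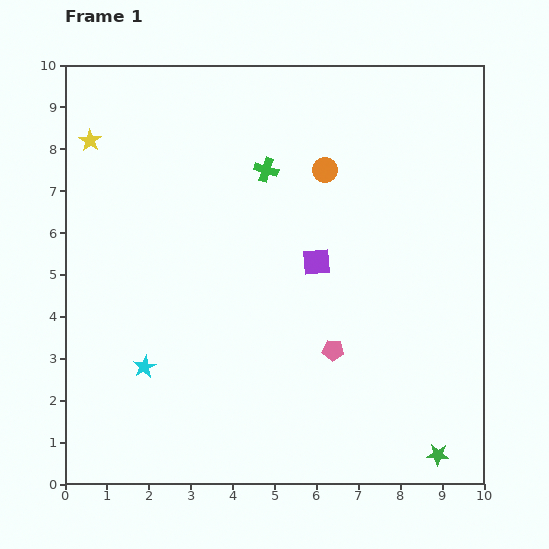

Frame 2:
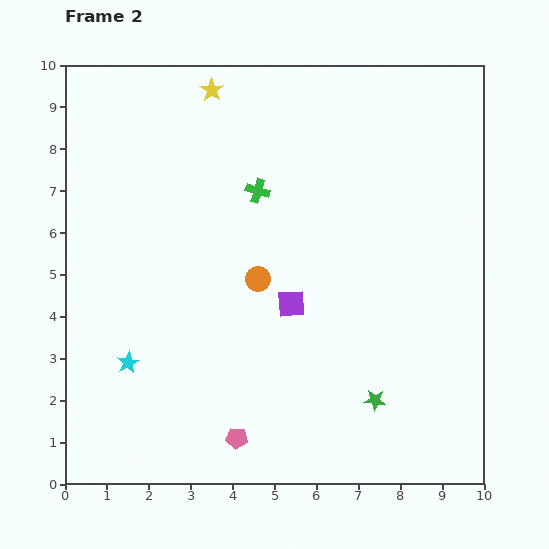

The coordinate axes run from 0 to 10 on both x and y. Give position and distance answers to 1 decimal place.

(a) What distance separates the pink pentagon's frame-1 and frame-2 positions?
3.1

The pink pentagon moved from (6.4, 3.2) to (4.1, 1.1), a distance of √(2.3² + 2.1²) ≈ 3.1.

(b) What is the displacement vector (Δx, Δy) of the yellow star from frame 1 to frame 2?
(2.9, 1.2)

The yellow star was at (0.6, 8.2) in frame 1 and (3.5, 9.4) in frame 2.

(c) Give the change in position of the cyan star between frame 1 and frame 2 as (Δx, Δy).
(-0.4, 0.1)

The cyan star was at (1.9, 2.8) in frame 1 and (1.5, 2.9) in frame 2.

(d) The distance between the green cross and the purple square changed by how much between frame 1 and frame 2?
+0.3

Distance in frame 1: 2.5. Distance in frame 2: 2.8.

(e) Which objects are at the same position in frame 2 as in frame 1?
none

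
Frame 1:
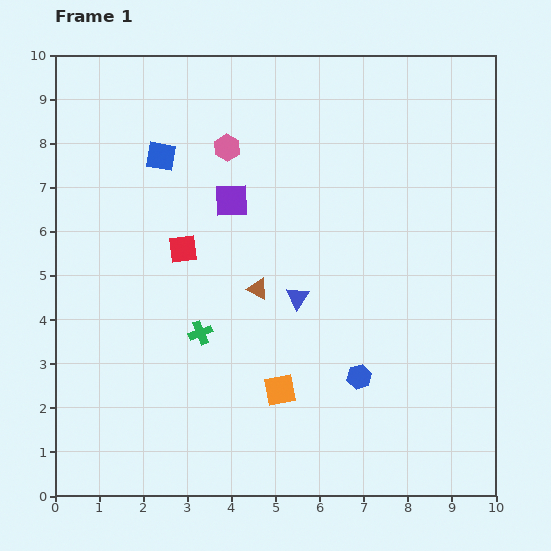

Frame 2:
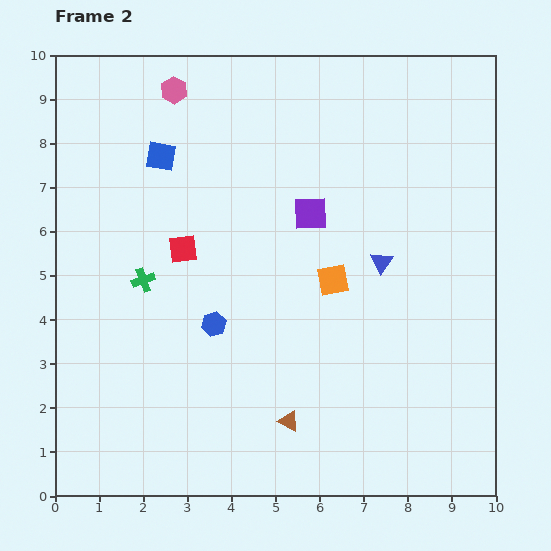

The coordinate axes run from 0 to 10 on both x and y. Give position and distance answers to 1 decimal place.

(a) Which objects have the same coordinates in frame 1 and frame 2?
the blue square, the red square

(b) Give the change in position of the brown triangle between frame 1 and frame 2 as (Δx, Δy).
(0.7, -3.0)

The brown triangle was at (4.6, 4.7) in frame 1 and (5.3, 1.7) in frame 2.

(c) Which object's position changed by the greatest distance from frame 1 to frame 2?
the blue hexagon

(moved 3.5; next 3.1)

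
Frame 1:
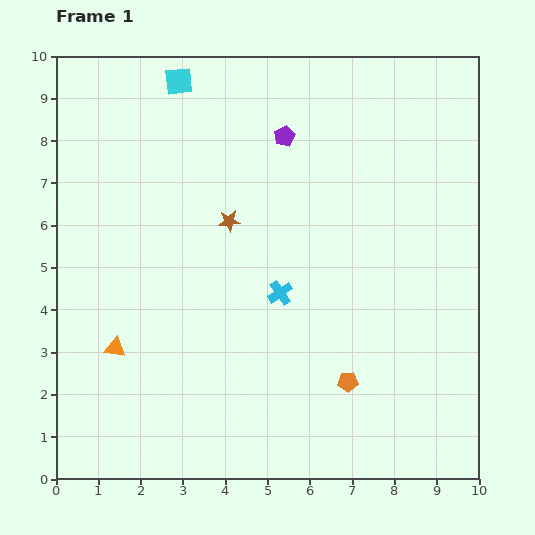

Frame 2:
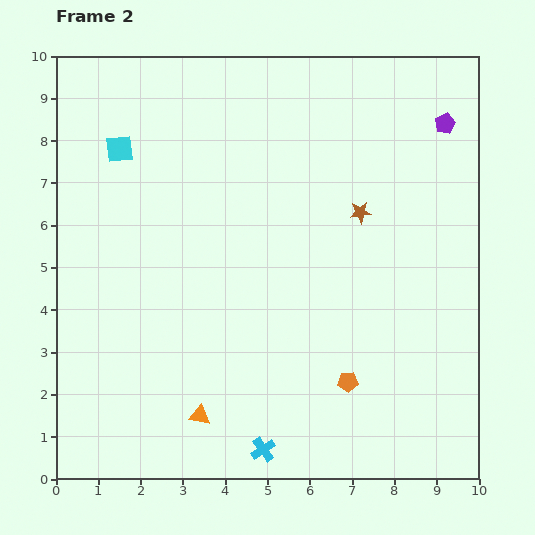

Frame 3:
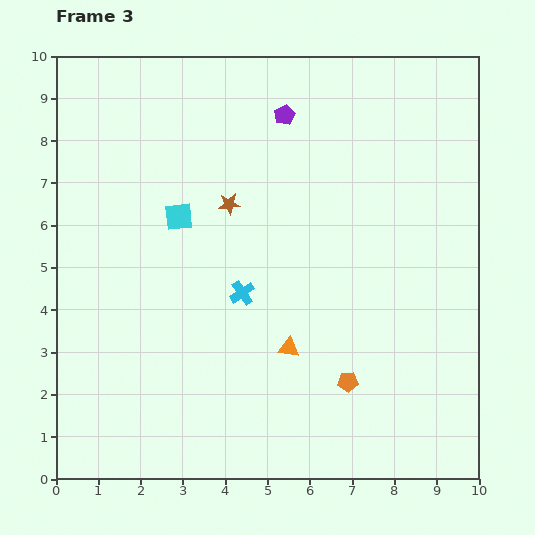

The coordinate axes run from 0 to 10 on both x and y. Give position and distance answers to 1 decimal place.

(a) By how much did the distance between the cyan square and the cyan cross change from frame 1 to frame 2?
+2.4

Distance in frame 1: 5.5. Distance in frame 2: 7.9.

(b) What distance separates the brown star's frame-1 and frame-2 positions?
3.1

The brown star moved from (4.1, 6.1) to (7.2, 6.3), a distance of √(3.1² + 0.2²) ≈ 3.1.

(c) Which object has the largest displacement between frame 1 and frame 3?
the orange triangle

(moved 4.1; next 3.2)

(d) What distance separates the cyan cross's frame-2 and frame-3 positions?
3.7

The cyan cross moved from (4.9, 0.7) to (4.4, 4.4), a distance of √(0.5² + 3.7²) ≈ 3.7.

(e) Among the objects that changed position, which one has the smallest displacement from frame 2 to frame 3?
the cyan square

(moved 2.1)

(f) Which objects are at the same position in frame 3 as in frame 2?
the orange pentagon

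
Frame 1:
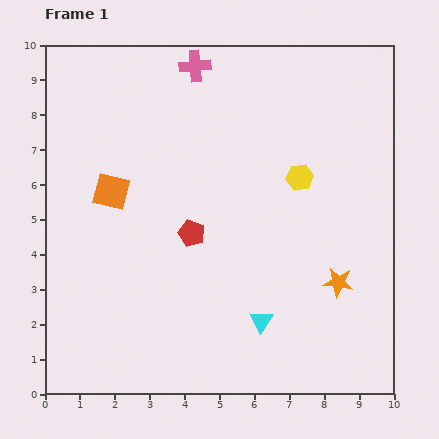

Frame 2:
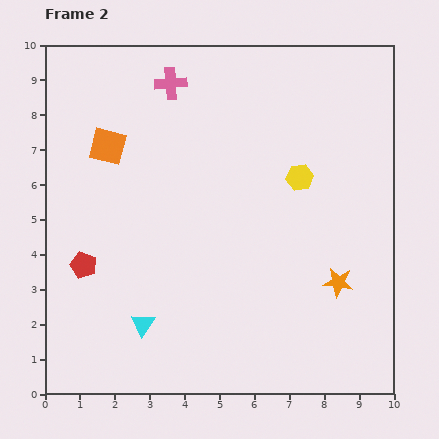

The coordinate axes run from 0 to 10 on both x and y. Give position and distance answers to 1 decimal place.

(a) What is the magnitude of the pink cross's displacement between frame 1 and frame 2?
0.9

The pink cross moved from (4.3, 9.4) to (3.6, 8.9), a distance of √(0.7² + 0.5²) ≈ 0.9.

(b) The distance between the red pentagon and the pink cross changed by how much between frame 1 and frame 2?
+1.0

Distance in frame 1: 4.8. Distance in frame 2: 5.8.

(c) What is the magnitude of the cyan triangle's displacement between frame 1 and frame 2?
3.4

The cyan triangle moved from (6.2, 2.1) to (2.8, 2.0), a distance of √(3.4² + 0.1²) ≈ 3.4.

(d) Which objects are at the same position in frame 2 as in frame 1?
the orange star, the yellow hexagon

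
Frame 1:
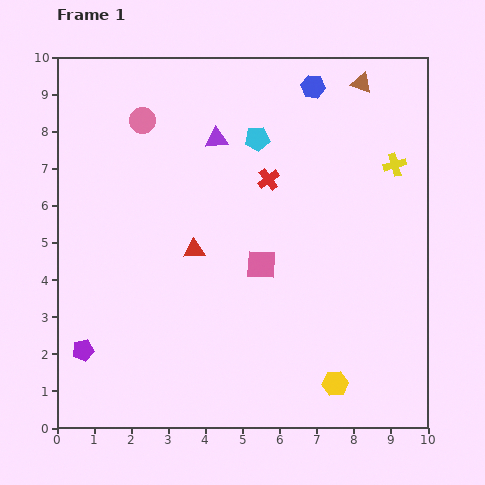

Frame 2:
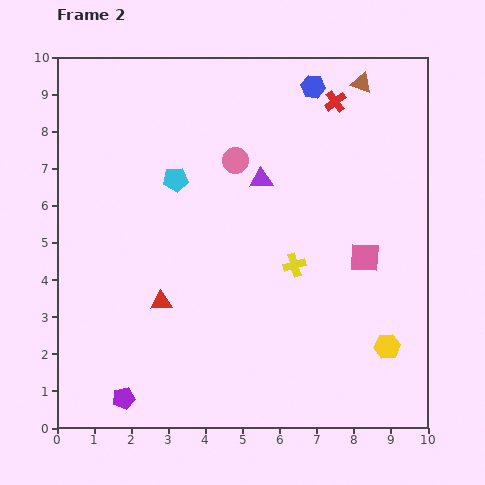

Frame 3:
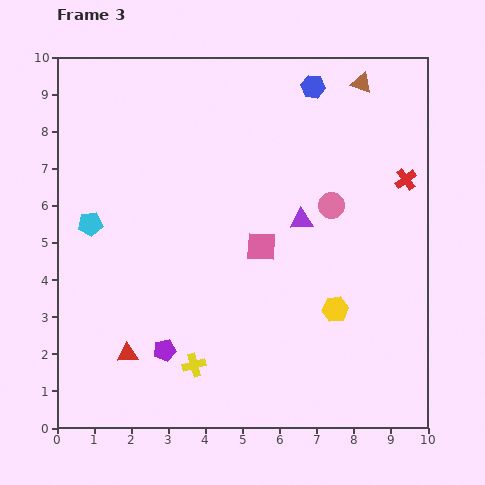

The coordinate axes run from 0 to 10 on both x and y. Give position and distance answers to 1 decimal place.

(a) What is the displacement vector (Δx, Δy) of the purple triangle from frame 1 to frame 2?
(1.2, -1.1)

The purple triangle was at (4.3, 7.8) in frame 1 and (5.5, 6.7) in frame 2.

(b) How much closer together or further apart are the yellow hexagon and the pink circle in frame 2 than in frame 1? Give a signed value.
-2.3

Distance in frame 1: 8.8. Distance in frame 2: 6.5.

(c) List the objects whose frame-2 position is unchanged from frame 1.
the brown triangle, the blue hexagon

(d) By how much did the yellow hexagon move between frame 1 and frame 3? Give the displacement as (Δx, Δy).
(0.0, 2.0)

The yellow hexagon was at (7.5, 1.2) in frame 1 and (7.5, 3.2) in frame 3.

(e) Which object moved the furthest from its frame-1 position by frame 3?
the yellow cross

(moved 7.6; next 5.6)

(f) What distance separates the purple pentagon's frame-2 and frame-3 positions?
1.7

The purple pentagon moved from (1.8, 0.8) to (2.9, 2.1), a distance of √(1.1² + 1.3²) ≈ 1.7.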